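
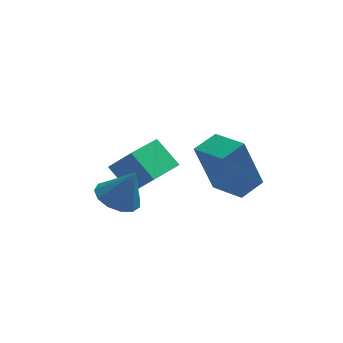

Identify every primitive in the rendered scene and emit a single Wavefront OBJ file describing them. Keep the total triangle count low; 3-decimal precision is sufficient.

v -2.788 0.031 1.406
v -2.133 -0.21 1.08
v -2.252 -0.071 2.554
v -2.105 0.222 1.105
v -2.294 0.593 1.226
v -2.639 0.786 1.404
v -3.032 0.739 1.583
v -3.347 0.467 1.706
v -3.484 0.057 1.734
v -3.4 -0.362 1.658
v -3.122 -0.656 1.502
v -2.738 -0.732 1.316
v -2.369 -0.566 1.158
v -2.295 1.785 0.214
v -1.599 1.357 1.133
v -2.947 2.439 1.012
v -2.251 2.01 1.931
v -1.409 2.87 0.049
v -0.713 2.441 0.968
v -2.061 3.523 0.847
v -1.365 3.095 1.766
v 0.195 0.961 0.95
v -0.407 0.981 2.752
v 0.917 1.533 1.185
v 0.314 1.553 2.987
v 0.946 -0.093 1.213
v 0.343 -0.073 3.015
v 1.667 0.479 1.448
v 1.065 0.499 3.25
f 2 1 4
f 2 4 3
f 4 1 5
f 4 5 3
f 5 1 6
f 5 6 3
f 6 1 7
f 6 7 3
f 7 1 8
f 7 8 3
f 8 1 9
f 8 9 3
f 9 1 10
f 9 10 3
f 10 1 11
f 10 11 3
f 11 1 12
f 11 12 3
f 12 1 13
f 12 13 3
f 13 1 2
f 13 2 3
f 15 17 14
f 18 15 14
f 14 17 16
f 16 18 14
f 15 21 17
f 19 15 18
f 19 21 15
f 17 21 16
f 20 18 16
f 16 21 20
f 20 19 18
f 21 19 20
f 23 25 22
f 26 23 22
f 22 25 24
f 24 26 22
f 23 29 25
f 27 23 26
f 27 29 23
f 25 29 24
f 28 26 24
f 24 29 28
f 28 27 26
f 29 27 28



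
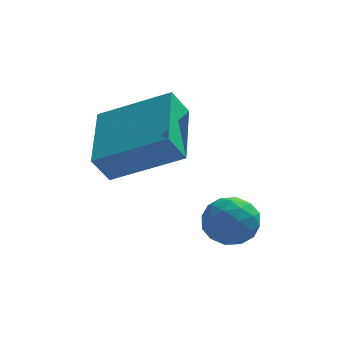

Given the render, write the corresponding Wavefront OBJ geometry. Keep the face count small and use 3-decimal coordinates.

v 0.731 2.354 1.489
v 1.421 2.433 1.732
v 0.479 1.667 2.428
v 1.169 1.746 2.671
v 0.709 2.32 2.679
v 0.865 2.745 2.099
v 1.035 1.355 2.061
v 1.191 1.78 1.481
v 1.609 1.815 2.085
v 1.408 2.411 2.467
v 0.492 1.689 1.693
v 0.291 2.285 2.075
v 1.098 2.454 1.528
v 0.802 1.646 2.632
v 0.531 1.984 2.637
v 0.937 2.03 2.78
v 0.771 2.637 1.744
v 1.177 2.683 1.886
v 0.758 2.617 2.443
v 0.723 1.417 2.274
v 1.129 1.463 2.416
v 0.963 2.07 1.38
v 1.369 2.116 1.523
v 1.142 1.483 1.717
v 1.615 2.137 1.878
v 1.466 1.733 2.431
v 1.388 1.504 2.072
v 1.479 1.754 1.731
v 1.496 2.487 2.103
v 1.348 2.083 2.655
v 1.077 2.421 2.66
v 1.169 2.671 2.319
v 1.607 2.125 2.311
v 0.552 2.017 1.505
v 0.404 1.613 2.057
v 0.731 1.429 1.841
v 0.823 1.679 1.5
v 0.434 2.367 1.729
v 0.285 1.963 2.282
v 0.421 2.346 2.429
v 0.512 2.596 2.088
v 0.293 1.975 1.849
v -0.502 2.646 4.436
v -0.498 4.624 5.047
v -2.308 2.93 3.529
v -2.303 4.908 4.14
v -0.097 2.872 3.7
v -0.092 4.85 4.311
v -1.902 3.156 2.793
v -1.898 5.134 3.404
f 1 38 17
f 38 12 41
f 17 41 6
f 38 41 17
f 1 17 13
f 17 6 18
f 13 18 2
f 17 18 13
f 1 13 22
f 13 2 23
f 22 23 8
f 13 23 22
f 1 22 34
f 22 8 37
f 34 37 11
f 22 37 34
f 1 34 38
f 34 11 42
f 38 42 12
f 34 42 38
f 2 18 29
f 18 6 32
f 29 32 10
f 18 32 29
f 6 41 19
f 41 12 40
f 19 40 5
f 41 40 19
f 12 42 39
f 42 11 35
f 39 35 3
f 42 35 39
f 11 37 36
f 37 8 24
f 36 24 7
f 37 24 36
f 8 23 28
f 23 2 25
f 28 25 9
f 23 25 28
f 4 30 16
f 30 10 31
f 16 31 5
f 30 31 16
f 4 16 14
f 16 5 15
f 14 15 3
f 16 15 14
f 4 14 21
f 14 3 20
f 21 20 7
f 14 20 21
f 4 21 26
f 21 7 27
f 26 27 9
f 21 27 26
f 4 26 30
f 26 9 33
f 30 33 10
f 26 33 30
f 5 31 19
f 31 10 32
f 19 32 6
f 31 32 19
f 3 15 39
f 15 5 40
f 39 40 12
f 15 40 39
f 7 20 36
f 20 3 35
f 36 35 11
f 20 35 36
f 9 27 28
f 27 7 24
f 28 24 8
f 27 24 28
f 10 33 29
f 33 9 25
f 29 25 2
f 33 25 29
f 44 46 43
f 47 44 43
f 43 46 45
f 45 47 43
f 44 50 46
f 48 44 47
f 48 50 44
f 46 50 45
f 49 47 45
f 45 50 49
f 49 48 47
f 50 48 49



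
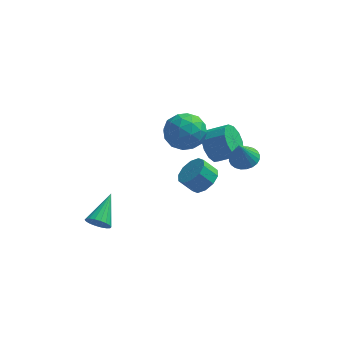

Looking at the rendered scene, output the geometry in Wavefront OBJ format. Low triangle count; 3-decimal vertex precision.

v 3.578 -0.561 1.784
v 4.009 0.068 2.058
v 3.302 -0.979 3.176
v 3.72 0.195 2.038
v 3.409 0.206 1.981
v 3.125 0.101 1.893
v 2.909 -0.105 1.788
v 2.795 -0.38 1.683
v 2.8 -0.683 1.593
v 2.924 -0.967 1.532
v 3.147 -1.19 1.51
v 3.436 -1.317 1.529
v 3.746 -1.328 1.587
v 4.031 -1.223 1.675
v 4.247 -1.018 1.779
v 4.361 -0.742 1.884
v 4.356 -0.439 1.974
v 4.232 -0.155 2.035
v 1.62 3.575 -1.161
v 2.142 3.714 -2.074
v 3.361 3.624 -1.391
v 2.84 3.485 -0.479
v 2.054 4.259 -1.846
v 3.273 4.169 -1.163
v 1.829 4.586 -1.4
v 3.048 4.497 -0.718
v 1.537 4.593 -0.879
v 2.756 4.503 -0.196
v 1.272 4.277 -0.447
v 2.491 4.187 0.235
v 1.118 3.737 -0.242
v 2.337 3.647 0.44
v 1.123 3.147 -0.329
v 2.342 3.057 0.353
v 1.286 2.692 -0.68
v 2.505 2.602 0.002
v 1.555 2.517 -1.184
v 2.774 2.427 -0.501
v 1.845 2.679 -1.681
v 3.064 2.589 -0.998
v 2.064 3.125 -2.012
v 3.283 3.035 -1.33
v 1.374 2.482 -3.156
v 1.872 1.78 -2.729
v 1.123 1.757 -1.896
v 0.626 2.458 -2.324
v 2.078 2.299 -2.529
v 1.329 2.276 -1.696
v 2.015 2.888 -2.569
v 1.267 2.865 -1.736
v 1.708 3.322 -2.833
v 0.96 3.298 -2
v 1.273 3.434 -3.22
v 0.525 3.411 -2.387
v 0.877 3.183 -3.584
v 0.128 3.16 -2.751
v 0.671 2.664 -3.784
v -0.078 2.641 -2.951
v 0.733 2.075 -3.744
v -0.015 2.052 -2.911
v 1.04 1.642 -3.48
v 0.292 1.618 -2.647
v 1.475 1.529 -3.093
v 0.727 1.506 -2.26
v 0.489 3.871 0.287
v 1.383 2.998 0.351
v -0.843 2.562 1.069
v 0.051 1.689 1.133
v 0.098 2.689 1.884
v 0.921 3.498 1.401
v -0.381 2.062 0.019
v 0.442 2.871 -0.464
v 0.846 1.88 0.185
v 1.142 2.268 1.338
v -0.602 3.292 0.082
v -0.306 3.68 1.235
v 1.053 3.549 0.25
v -0.513 2.011 1.17
v -0.486 2.598 1.611
v 0.04 2.085 1.649
v 0.781 3.843 0.868
v 1.307 3.33 0.905
v 0.551 3.148 1.806
v -0.767 2.23 0.515
v -0.241 1.717 0.552
v 0.5 3.475 -0.229
v 1.026 2.962 -0.191
v -0.011 2.412 -0.386
v 1.263 2.379 0.191
v 0.48 1.61 0.65
v 0.226 1.829 -0.004
v 0.71 2.305 -0.288
v 1.437 2.607 0.868
v 0.654 1.838 1.328
v 0.681 2.425 1.769
v 1.165 2.901 1.485
v 1.121 1.95 0.771
v -0.114 3.722 0.092
v -0.897 2.953 0.552
v -0.625 2.659 -0.065
v -0.141 3.135 -0.349
v 0.06 3.95 0.77
v -0.723 3.181 1.229
v -0.17 3.255 1.708
v 0.314 3.731 1.424
v -0.581 3.61 0.649
v -3.694 -3.083 -1.899
v -3.081 -3.055 -2.276
v -3.206 -1.397 -0.981
v -3.287 -2.894 -2.462
v -3.573 -2.771 -2.536
v -3.883 -2.709 -2.484
v -4.156 -2.722 -2.317
v -4.337 -2.805 -2.066
v -4.391 -2.944 -1.782
v -4.307 -3.11 -1.522
v -4.101 -3.271 -1.336
v -3.815 -3.395 -1.261
v -3.505 -3.456 -1.313
v -3.232 -3.444 -1.48
v -3.051 -3.36 -1.731
v -2.997 -3.221 -2.015
f 2 1 4
f 2 4 3
f 4 1 5
f 4 5 3
f 5 1 6
f 5 6 3
f 6 1 7
f 6 7 3
f 7 1 8
f 7 8 3
f 8 1 9
f 8 9 3
f 9 1 10
f 9 10 3
f 10 1 11
f 10 11 3
f 11 1 12
f 11 12 3
f 12 1 13
f 12 13 3
f 13 1 14
f 13 14 3
f 14 1 15
f 14 15 3
f 15 1 16
f 15 16 3
f 16 1 17
f 16 17 3
f 17 1 18
f 17 18 3
f 18 1 2
f 18 2 3
f 20 19 23
f 20 23 21
f 21 23 24
f 21 24 22
f 23 19 25
f 23 25 24
f 24 25 26
f 24 26 22
f 25 19 27
f 25 27 26
f 26 27 28
f 26 28 22
f 27 19 29
f 27 29 28
f 28 29 30
f 28 30 22
f 29 19 31
f 29 31 30
f 30 31 32
f 30 32 22
f 31 19 33
f 31 33 32
f 32 33 34
f 32 34 22
f 33 19 35
f 33 35 34
f 34 35 36
f 34 36 22
f 35 19 37
f 35 37 36
f 36 37 38
f 36 38 22
f 37 19 39
f 37 39 38
f 38 39 40
f 38 40 22
f 39 19 41
f 39 41 40
f 40 41 42
f 40 42 22
f 41 19 20
f 41 20 42
f 42 20 21
f 42 21 22
f 44 43 47
f 44 47 45
f 45 47 48
f 45 48 46
f 47 43 49
f 47 49 48
f 48 49 50
f 48 50 46
f 49 43 51
f 49 51 50
f 50 51 52
f 50 52 46
f 51 43 53
f 51 53 52
f 52 53 54
f 52 54 46
f 53 43 55
f 53 55 54
f 54 55 56
f 54 56 46
f 55 43 57
f 55 57 56
f 56 57 58
f 56 58 46
f 57 43 59
f 57 59 58
f 58 59 60
f 58 60 46
f 59 43 61
f 59 61 60
f 60 61 62
f 60 62 46
f 61 43 63
f 61 63 62
f 62 63 64
f 62 64 46
f 63 43 44
f 63 44 64
f 64 44 45
f 64 45 46
f 65 102 81
f 102 76 105
f 81 105 70
f 102 105 81
f 65 81 77
f 81 70 82
f 77 82 66
f 81 82 77
f 65 77 86
f 77 66 87
f 86 87 72
f 77 87 86
f 65 86 98
f 86 72 101
f 98 101 75
f 86 101 98
f 65 98 102
f 98 75 106
f 102 106 76
f 98 106 102
f 66 82 93
f 82 70 96
f 93 96 74
f 82 96 93
f 70 105 83
f 105 76 104
f 83 104 69
f 105 104 83
f 76 106 103
f 106 75 99
f 103 99 67
f 106 99 103
f 75 101 100
f 101 72 88
f 100 88 71
f 101 88 100
f 72 87 92
f 87 66 89
f 92 89 73
f 87 89 92
f 68 94 80
f 94 74 95
f 80 95 69
f 94 95 80
f 68 80 78
f 80 69 79
f 78 79 67
f 80 79 78
f 68 78 85
f 78 67 84
f 85 84 71
f 78 84 85
f 68 85 90
f 85 71 91
f 90 91 73
f 85 91 90
f 68 90 94
f 90 73 97
f 94 97 74
f 90 97 94
f 69 95 83
f 95 74 96
f 83 96 70
f 95 96 83
f 67 79 103
f 79 69 104
f 103 104 76
f 79 104 103
f 71 84 100
f 84 67 99
f 100 99 75
f 84 99 100
f 73 91 92
f 91 71 88
f 92 88 72
f 91 88 92
f 74 97 93
f 97 73 89
f 93 89 66
f 97 89 93
f 108 107 110
f 108 110 109
f 110 107 111
f 110 111 109
f 111 107 112
f 111 112 109
f 112 107 113
f 112 113 109
f 113 107 114
f 113 114 109
f 114 107 115
f 114 115 109
f 115 107 116
f 115 116 109
f 116 107 117
f 116 117 109
f 117 107 118
f 117 118 109
f 118 107 119
f 118 119 109
f 119 107 120
f 119 120 109
f 120 107 121
f 120 121 109
f 121 107 122
f 121 122 109
f 122 107 108
f 122 108 109



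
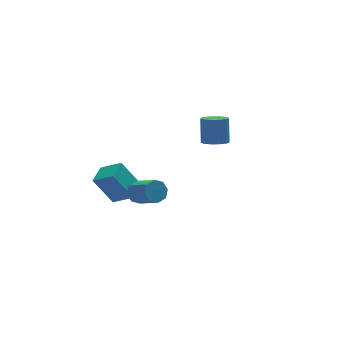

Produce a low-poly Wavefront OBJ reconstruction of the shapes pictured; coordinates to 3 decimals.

v 3.503 3.473 -2.938
v 3.938 2.774 -2.688
v 4.231 3.528 -1.092
v 3.797 4.227 -1.342
v 4.263 3.073 -2.889
v 4.556 3.827 -1.292
v 4.347 3.498 -3.105
v 4.64 4.252 -1.508
v 4.163 3.916 -3.268
v 4.456 4.67 -1.672
v 3.769 4.193 -3.327
v 4.062 4.947 -1.73
v 3.291 4.241 -3.262
v 3.585 4.995 -1.665
v 2.881 4.046 -3.094
v 3.174 4.8 -1.498
v 2.668 3.668 -2.877
v 2.961 4.422 -1.28
v 2.721 3.229 -2.679
v 3.014 3.983 -1.083
v 3.021 2.867 -2.564
v 3.315 3.621 -0.967
v 3.475 2.698 -2.567
v 3.769 3.452 -0.97
v -4.03 0.953 -4.262
v -3.114 0.02 -3.448
v -5.023 1.539 -2.471
v -4.107 0.606 -1.657
v -3.153 1.954 -4.103
v -2.237 1.021 -3.289
v -4.146 2.54 -2.312
v -3.23 1.607 -1.498
v -3.513 -1.7 -1.594
v -2.945 -1.28 -1.287
v -2.42 -2.68 -0.34
v -2.987 -3.1 -0.646
v -3.441 -1.252 -0.971
v -2.916 -2.652 -0.024
v -3.98 -1.487 -1.02
v -3.455 -2.887 -0.073
v -4.244 -1.846 -1.404
v -3.719 -3.246 -0.457
v -4.08 -2.12 -1.9
v -3.555 -3.52 -0.953
v -3.584 -2.148 -2.216
v -3.059 -3.548 -1.269
v -3.045 -1.913 -2.167
v -2.52 -3.313 -1.22
v -2.781 -1.554 -1.783
v -2.256 -2.954 -0.836
f 2 1 5
f 2 5 3
f 3 5 6
f 3 6 4
f 5 1 7
f 5 7 6
f 6 7 8
f 6 8 4
f 7 1 9
f 7 9 8
f 8 9 10
f 8 10 4
f 9 1 11
f 9 11 10
f 10 11 12
f 10 12 4
f 11 1 13
f 11 13 12
f 12 13 14
f 12 14 4
f 13 1 15
f 13 15 14
f 14 15 16
f 14 16 4
f 15 1 17
f 15 17 16
f 16 17 18
f 16 18 4
f 17 1 19
f 17 19 18
f 18 19 20
f 18 20 4
f 19 1 21
f 19 21 20
f 20 21 22
f 20 22 4
f 21 1 23
f 21 23 22
f 22 23 24
f 22 24 4
f 23 1 2
f 23 2 24
f 24 2 3
f 24 3 4
f 26 28 25
f 29 26 25
f 25 28 27
f 27 29 25
f 26 32 28
f 30 26 29
f 30 32 26
f 28 32 27
f 31 29 27
f 27 32 31
f 31 30 29
f 32 30 31
f 34 33 37
f 34 37 35
f 35 37 38
f 35 38 36
f 37 33 39
f 37 39 38
f 38 39 40
f 38 40 36
f 39 33 41
f 39 41 40
f 40 41 42
f 40 42 36
f 41 33 43
f 41 43 42
f 42 43 44
f 42 44 36
f 43 33 45
f 43 45 44
f 44 45 46
f 44 46 36
f 45 33 47
f 45 47 46
f 46 47 48
f 46 48 36
f 47 33 49
f 47 49 48
f 48 49 50
f 48 50 36
f 49 33 34
f 49 34 50
f 50 34 35
f 50 35 36



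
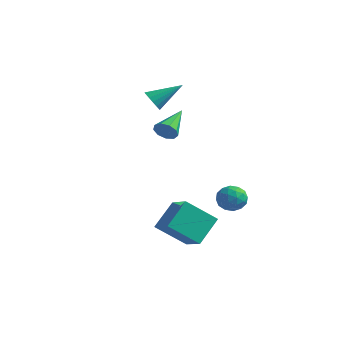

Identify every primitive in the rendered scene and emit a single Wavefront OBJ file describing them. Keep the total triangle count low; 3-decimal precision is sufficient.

v 0.072 1.039 1.898
v 0.321 1.358 1.376
v -0.352 2.721 2.722
v -0.119 1.278 1.313
v -0.469 1.087 1.523
v -0.567 0.873 1.909
v -0.366 0.737 2.289
v 0.04 0.743 2.487
v 0.461 0.887 2.409
v 0.699 1.102 2.092
v 0.644 1.288 1.684
v 3.714 2.395 -1.952
v 4.35 2.021 -1.618
v 3.03 1.279 -1.902
v 3.666 0.905 -1.568
v 3.26 1.466 -1.148
v 3.683 2.156 -1.179
v 3.697 1.144 -2.341
v 4.12 1.834 -2.372
v 4.339 1.248 -1.858
v 4.069 1.447 -1.121
v 3.311 1.853 -2.399
v 3.041 2.052 -1.662
v 4.092 2.306 -1.789
v 3.288 0.994 -1.731
v 3.05 1.323 -1.484
v 3.423 1.104 -1.288
v 3.7 2.385 -1.531
v 4.073 2.165 -1.335
v 3.433 1.839 -1.059
v 3.307 1.135 -2.185
v 3.68 0.915 -1.989
v 3.957 2.196 -2.232
v 4.33 1.977 -2.036
v 3.947 1.461 -2.461
v 4.459 1.632 -1.734
v 4.058 0.976 -1.705
v 4.076 1.117 -2.159
v 4.324 1.522 -2.177
v 4.301 1.749 -1.301
v 3.899 1.092 -1.272
v 3.66 1.422 -1.025
v 3.909 1.828 -1.043
v 4.295 1.294 -1.443
v 3.481 2.208 -2.248
v 3.079 1.551 -2.219
v 3.471 1.472 -2.477
v 3.72 1.878 -2.495
v 3.322 2.324 -1.815
v 2.921 1.668 -1.786
v 3.056 1.778 -1.343
v 3.304 2.183 -1.361
v 3.085 2.006 -2.077
v 1.578 -1.478 -3.21
v 2.863 -2.007 -2.593
v 1.56 -0.169 -2.048
v 2.844 -0.699 -1.431
v 2.616 -0.381 -4.429
v 3.9 -0.911 -3.812
v 2.597 0.927 -3.267
v 3.882 0.398 -2.65
v -2.749 3.234 2.655
v -2.333 3.338 2.127
v -1.831 4.486 3.625
v -2.574 3.551 2.08
v -2.855 3.692 2.164
v -3.112 3.728 2.361
v -3.285 3.65 2.625
v -3.336 3.478 2.897
v -3.252 3.249 3.113
v -3.053 3.017 3.224
v -2.784 2.835 3.205
v -2.507 2.744 3.06
v -2.285 2.765 2.822
v -2.17 2.894 2.547
v -2.187 3.101 2.296
f 2 1 4
f 2 4 3
f 4 1 5
f 4 5 3
f 5 1 6
f 5 6 3
f 6 1 7
f 6 7 3
f 7 1 8
f 7 8 3
f 8 1 9
f 8 9 3
f 9 1 10
f 9 10 3
f 10 1 11
f 10 11 3
f 11 1 2
f 11 2 3
f 12 49 28
f 49 23 52
f 28 52 17
f 49 52 28
f 12 28 24
f 28 17 29
f 24 29 13
f 28 29 24
f 12 24 33
f 24 13 34
f 33 34 19
f 24 34 33
f 12 33 45
f 33 19 48
f 45 48 22
f 33 48 45
f 12 45 49
f 45 22 53
f 49 53 23
f 45 53 49
f 13 29 40
f 29 17 43
f 40 43 21
f 29 43 40
f 17 52 30
f 52 23 51
f 30 51 16
f 52 51 30
f 23 53 50
f 53 22 46
f 50 46 14
f 53 46 50
f 22 48 47
f 48 19 35
f 47 35 18
f 48 35 47
f 19 34 39
f 34 13 36
f 39 36 20
f 34 36 39
f 15 41 27
f 41 21 42
f 27 42 16
f 41 42 27
f 15 27 25
f 27 16 26
f 25 26 14
f 27 26 25
f 15 25 32
f 25 14 31
f 32 31 18
f 25 31 32
f 15 32 37
f 32 18 38
f 37 38 20
f 32 38 37
f 15 37 41
f 37 20 44
f 41 44 21
f 37 44 41
f 16 42 30
f 42 21 43
f 30 43 17
f 42 43 30
f 14 26 50
f 26 16 51
f 50 51 23
f 26 51 50
f 18 31 47
f 31 14 46
f 47 46 22
f 31 46 47
f 20 38 39
f 38 18 35
f 39 35 19
f 38 35 39
f 21 44 40
f 44 20 36
f 40 36 13
f 44 36 40
f 55 57 54
f 58 55 54
f 54 57 56
f 56 58 54
f 55 61 57
f 59 55 58
f 59 61 55
f 57 61 56
f 60 58 56
f 56 61 60
f 60 59 58
f 61 59 60
f 63 62 65
f 63 65 64
f 65 62 66
f 65 66 64
f 66 62 67
f 66 67 64
f 67 62 68
f 67 68 64
f 68 62 69
f 68 69 64
f 69 62 70
f 69 70 64
f 70 62 71
f 70 71 64
f 71 62 72
f 71 72 64
f 72 62 73
f 72 73 64
f 73 62 74
f 73 74 64
f 74 62 75
f 74 75 64
f 75 62 76
f 75 76 64
f 76 62 63
f 76 63 64



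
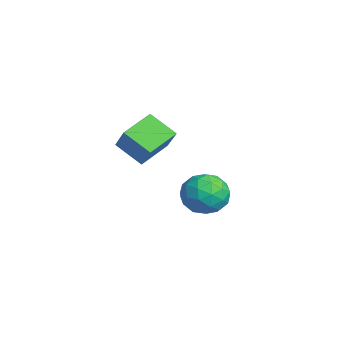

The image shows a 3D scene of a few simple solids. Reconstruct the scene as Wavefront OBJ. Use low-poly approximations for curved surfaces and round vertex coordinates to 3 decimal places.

v 3.08 -4.493 3.563
v 3.804 -4.382 4.423
v 2.45 -3.517 3.968
v 3.174 -3.406 4.828
v 3.726 -3.814 2.932
v 4.45 -3.703 3.792
v 3.096 -2.838 3.337
v 3.82 -2.727 4.197
v 1.944 -0.47 0.238
v 2.471 -0.876 0.819
v 1.349 -1.724 -0.099
v 1.876 -2.13 0.482
v 1.236 -1.593 0.768
v 1.604 -0.817 0.976
v 2.216 -1.783 -0.256
v 2.584 -1.007 -0.048
v 2.639 -1.687 0.513
v 2.034 -1.57 1.146
v 1.786 -1.03 -0.426
v 1.181 -0.913 0.207
v 2.26 -0.562 0.558
v 1.56 -2.038 0.162
v 1.184 -1.722 0.33
v 1.494 -1.96 0.671
v 1.75 -0.528 0.65
v 2.06 -0.767 0.991
v 1.334 -1.188 0.961
v 1.76 -1.833 -0.271
v 2.07 -2.072 0.07
v 2.326 -0.64 0.049
v 2.636 -0.878 0.39
v 2.486 -1.412 -0.241
v 2.669 -1.278 0.72
v 2.319 -2.016 0.522
v 2.518 -1.811 0.088
v 2.735 -1.356 0.211
v 2.313 -1.209 1.091
v 1.963 -1.947 0.893
v 1.587 -1.631 1.061
v 1.803 -1.175 1.184
v 2.412 -1.686 0.912
v 1.857 -0.653 -0.173
v 1.507 -1.391 -0.371
v 2.017 -1.425 -0.464
v 2.233 -0.969 -0.341
v 1.501 -0.584 0.198
v 1.151 -1.322 0
v 1.085 -1.244 0.509
v 1.302 -0.789 0.632
v 1.408 -0.914 -0.192
f 2 4 1
f 5 2 1
f 1 4 3
f 3 5 1
f 2 8 4
f 6 2 5
f 6 8 2
f 4 8 3
f 7 5 3
f 3 8 7
f 7 6 5
f 8 6 7
f 9 46 25
f 46 20 49
f 25 49 14
f 46 49 25
f 9 25 21
f 25 14 26
f 21 26 10
f 25 26 21
f 9 21 30
f 21 10 31
f 30 31 16
f 21 31 30
f 9 30 42
f 30 16 45
f 42 45 19
f 30 45 42
f 9 42 46
f 42 19 50
f 46 50 20
f 42 50 46
f 10 26 37
f 26 14 40
f 37 40 18
f 26 40 37
f 14 49 27
f 49 20 48
f 27 48 13
f 49 48 27
f 20 50 47
f 50 19 43
f 47 43 11
f 50 43 47
f 19 45 44
f 45 16 32
f 44 32 15
f 45 32 44
f 16 31 36
f 31 10 33
f 36 33 17
f 31 33 36
f 12 38 24
f 38 18 39
f 24 39 13
f 38 39 24
f 12 24 22
f 24 13 23
f 22 23 11
f 24 23 22
f 12 22 29
f 22 11 28
f 29 28 15
f 22 28 29
f 12 29 34
f 29 15 35
f 34 35 17
f 29 35 34
f 12 34 38
f 34 17 41
f 38 41 18
f 34 41 38
f 13 39 27
f 39 18 40
f 27 40 14
f 39 40 27
f 11 23 47
f 23 13 48
f 47 48 20
f 23 48 47
f 15 28 44
f 28 11 43
f 44 43 19
f 28 43 44
f 17 35 36
f 35 15 32
f 36 32 16
f 35 32 36
f 18 41 37
f 41 17 33
f 37 33 10
f 41 33 37



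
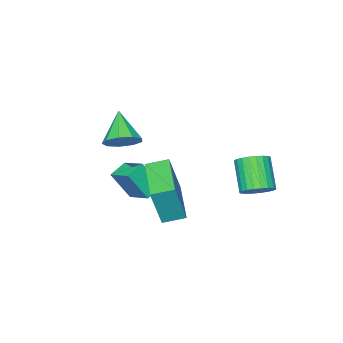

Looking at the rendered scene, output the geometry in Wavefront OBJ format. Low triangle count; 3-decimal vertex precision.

v 0.091 -0.733 2.289
v 0.656 -1.209 2.235
v -0.531 -1.587 3.311
v 0.756 -0.86 2.588
v 0.545 -0.451 2.8
v 0.122 -0.175 2.773
v -0.316 -0.16 2.52
v -0.563 -0.413 2.158
v -0.504 -0.816 1.857
v -0.167 -1.18 1.759
v 0.291 -1.336 1.908
v -0.503 -0.272 0.003
v -0.416 0.737 0.405
v 0.242 -0.221 -0.285
v 0.329 0.788 0.118
v -0.029 -0.768 1.142
v 0.058 0.241 1.545
v 0.716 -0.717 0.855
v 0.803 0.292 1.257
v -2.433 3.491 0.477
v -2.03 2.993 0.318
v -2.563 2.212 1.403
v -2.967 2.709 1.563
v -1.884 3.125 0.484
v -2.417 2.344 1.57
v -1.822 3.312 0.65
v -2.355 2.531 1.735
v -1.852 3.527 0.789
v -2.386 2.746 1.874
v -1.972 3.736 0.88
v -2.505 2.955 1.966
v -2.161 3.907 0.911
v -2.695 3.126 1.996
v -2.392 4.016 0.875
v -2.926 3.234 1.961
v -2.63 4.044 0.779
v -3.163 3.263 1.864
v -2.837 3.988 0.637
v -3.37 3.207 1.722
v -2.983 3.856 0.47
v -3.516 3.075 1.556
v -3.045 3.669 0.305
v -3.578 2.888 1.39
v -3.014 3.454 0.166
v -3.548 2.673 1.251
v -2.895 3.245 0.074
v -3.428 2.464 1.16
v -2.705 3.074 0.044
v -3.239 2.293 1.129
v -2.474 2.966 0.079
v -3.008 2.184 1.165
v -2.237 2.937 0.176
v -2.77 2.156 1.261
v 0.583 1.474 0.866
v 1.057 1.398 2.424
v -0.041 2.024 1.083
v 0.432 1.948 2.641
v 1.848 3.032 0.559
v 2.321 2.956 2.117
v 1.223 3.582 0.776
v 1.697 3.506 2.334
f 2 1 4
f 2 4 3
f 4 1 5
f 4 5 3
f 5 1 6
f 5 6 3
f 6 1 7
f 6 7 3
f 7 1 8
f 7 8 3
f 8 1 9
f 8 9 3
f 9 1 10
f 9 10 3
f 10 1 11
f 10 11 3
f 11 1 2
f 11 2 3
f 13 15 12
f 16 13 12
f 12 15 14
f 14 16 12
f 13 19 15
f 17 13 16
f 17 19 13
f 15 19 14
f 18 16 14
f 14 19 18
f 18 17 16
f 19 17 18
f 21 20 24
f 21 24 22
f 22 24 25
f 22 25 23
f 24 20 26
f 24 26 25
f 25 26 27
f 25 27 23
f 26 20 28
f 26 28 27
f 27 28 29
f 27 29 23
f 28 20 30
f 28 30 29
f 29 30 31
f 29 31 23
f 30 20 32
f 30 32 31
f 31 32 33
f 31 33 23
f 32 20 34
f 32 34 33
f 33 34 35
f 33 35 23
f 34 20 36
f 34 36 35
f 35 36 37
f 35 37 23
f 36 20 38
f 36 38 37
f 37 38 39
f 37 39 23
f 38 20 40
f 38 40 39
f 39 40 41
f 39 41 23
f 40 20 42
f 40 42 41
f 41 42 43
f 41 43 23
f 42 20 44
f 42 44 43
f 43 44 45
f 43 45 23
f 44 20 46
f 44 46 45
f 45 46 47
f 45 47 23
f 46 20 48
f 46 48 47
f 47 48 49
f 47 49 23
f 48 20 50
f 48 50 49
f 49 50 51
f 49 51 23
f 50 20 52
f 50 52 51
f 51 52 53
f 51 53 23
f 52 20 21
f 52 21 53
f 53 21 22
f 53 22 23
f 55 57 54
f 58 55 54
f 54 57 56
f 56 58 54
f 55 61 57
f 59 55 58
f 59 61 55
f 57 61 56
f 60 58 56
f 56 61 60
f 60 59 58
f 61 59 60



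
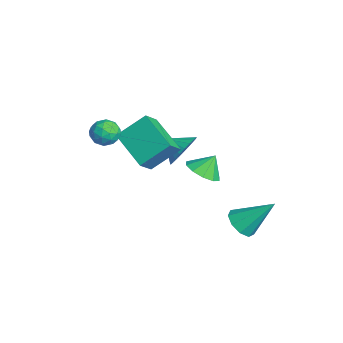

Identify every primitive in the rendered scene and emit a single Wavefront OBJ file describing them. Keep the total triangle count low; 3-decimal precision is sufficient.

v -1.029 -2.047 0.785
v -0.699 -1.8 1.343
v -1.201 -3.02 1.317
v -0.871 -2.773 1.875
v -1.49 -2.515 1.695
v -1.383 -1.913 1.366
v -0.517 -2.907 1.294
v -0.41 -2.305 0.965
v -0.382 -2.331 1.658
v -0.984 -2.089 1.906
v -0.916 -2.731 0.754
v -1.518 -2.489 1.002
v -0.849 -1.838 1.017
v -1.051 -2.982 1.643
v -1.415 -2.83 1.537
v -1.221 -2.685 1.865
v -1.251 -1.904 1.031
v -1.057 -1.759 1.359
v -1.522 -2.18 1.566
v -0.843 -3.061 1.301
v -0.649 -2.916 1.629
v -0.679 -2.135 0.795
v -0.485 -1.99 1.123
v -0.378 -2.64 1.094
v -0.469 -2.005 1.53
v -0.57 -2.577 1.843
v -0.362 -2.656 1.501
v -0.299 -2.302 1.308
v -0.822 -1.863 1.676
v -0.923 -2.435 1.989
v -1.287 -2.283 1.883
v -1.224 -1.93 1.69
v -0.636 -2.175 1.861
v -0.977 -2.385 0.671
v -1.078 -2.957 0.984
v -0.676 -2.89 0.97
v -0.613 -2.537 0.777
v -1.33 -2.243 0.817
v -1.431 -2.815 1.13
v -1.601 -2.518 1.352
v -1.538 -2.164 1.159
v -1.264 -2.645 0.799
v 2.148 2.518 -2.836
v 2.819 2.656 -3.186
v 2.572 3.782 -1.524
v 2.448 2.978 -3.376
v 1.936 3.085 -3.313
v 1.523 2.927 -3.027
v 1.402 2.577 -2.651
v 1.63 2.201 -2.362
v 2.1 1.973 -2.295
v 2.592 2 -2.48
v 2.876 2.27 -2.832
v -2.013 -1.294 0.006
v -1.463 -1.866 0.725
v -2.027 -0.04 1.015
v -1.477 -0.611 1.733
v -0.323 -0.649 -0.773
v 0.227 -1.22 -0.055
v -0.337 0.606 0.235
v 0.213 0.034 0.954
v -2.101 1.129 -1.175
v -1.361 0.78 -0.801
v -2.679 0.431 -0.685
v -1.451 1.021 -0.562
v -1.64 1.279 -0.417
v -1.899 1.515 -0.388
v -2.189 1.691 -0.478
v -2.465 1.782 -0.674
v -2.686 1.774 -0.947
v -2.819 1.667 -1.254
v -2.841 1.478 -1.549
v -2.752 1.237 -1.788
v -2.563 0.979 -1.933
v -2.304 0.743 -1.963
v -2.014 0.567 -1.873
v -1.737 0.476 -1.676
v -1.516 0.484 -1.404
v -1.384 0.591 -1.096
v -2.413 2.041 -2.854
v -1.925 1.473 -2.412
v -2.507 2.619 -2.006
v -1.597 1.841 -2.627
v -1.581 2.286 -2.928
v -1.883 2.637 -3.202
v -2.387 2.761 -3.342
v -2.901 2.609 -3.296
v -3.229 2.241 -3.081
v -3.244 1.796 -2.779
v -2.943 1.445 -2.506
v -2.439 1.321 -2.365
f 1 38 17
f 38 12 41
f 17 41 6
f 38 41 17
f 1 17 13
f 17 6 18
f 13 18 2
f 17 18 13
f 1 13 22
f 13 2 23
f 22 23 8
f 13 23 22
f 1 22 34
f 22 8 37
f 34 37 11
f 22 37 34
f 1 34 38
f 34 11 42
f 38 42 12
f 34 42 38
f 2 18 29
f 18 6 32
f 29 32 10
f 18 32 29
f 6 41 19
f 41 12 40
f 19 40 5
f 41 40 19
f 12 42 39
f 42 11 35
f 39 35 3
f 42 35 39
f 11 37 36
f 37 8 24
f 36 24 7
f 37 24 36
f 8 23 28
f 23 2 25
f 28 25 9
f 23 25 28
f 4 30 16
f 30 10 31
f 16 31 5
f 30 31 16
f 4 16 14
f 16 5 15
f 14 15 3
f 16 15 14
f 4 14 21
f 14 3 20
f 21 20 7
f 14 20 21
f 4 21 26
f 21 7 27
f 26 27 9
f 21 27 26
f 4 26 30
f 26 9 33
f 30 33 10
f 26 33 30
f 5 31 19
f 31 10 32
f 19 32 6
f 31 32 19
f 3 15 39
f 15 5 40
f 39 40 12
f 15 40 39
f 7 20 36
f 20 3 35
f 36 35 11
f 20 35 36
f 9 27 28
f 27 7 24
f 28 24 8
f 27 24 28
f 10 33 29
f 33 9 25
f 29 25 2
f 33 25 29
f 44 43 46
f 44 46 45
f 46 43 47
f 46 47 45
f 47 43 48
f 47 48 45
f 48 43 49
f 48 49 45
f 49 43 50
f 49 50 45
f 50 43 51
f 50 51 45
f 51 43 52
f 51 52 45
f 52 43 53
f 52 53 45
f 53 43 44
f 53 44 45
f 55 57 54
f 58 55 54
f 54 57 56
f 56 58 54
f 55 61 57
f 59 55 58
f 59 61 55
f 57 61 56
f 60 58 56
f 56 61 60
f 60 59 58
f 61 59 60
f 63 62 65
f 63 65 64
f 65 62 66
f 65 66 64
f 66 62 67
f 66 67 64
f 67 62 68
f 67 68 64
f 68 62 69
f 68 69 64
f 69 62 70
f 69 70 64
f 70 62 71
f 70 71 64
f 71 62 72
f 71 72 64
f 72 62 73
f 72 73 64
f 73 62 74
f 73 74 64
f 74 62 75
f 74 75 64
f 75 62 76
f 75 76 64
f 76 62 77
f 76 77 64
f 77 62 78
f 77 78 64
f 78 62 79
f 78 79 64
f 79 62 63
f 79 63 64
f 81 80 83
f 81 83 82
f 83 80 84
f 83 84 82
f 84 80 85
f 84 85 82
f 85 80 86
f 85 86 82
f 86 80 87
f 86 87 82
f 87 80 88
f 87 88 82
f 88 80 89
f 88 89 82
f 89 80 90
f 89 90 82
f 90 80 91
f 90 91 82
f 91 80 81
f 91 81 82



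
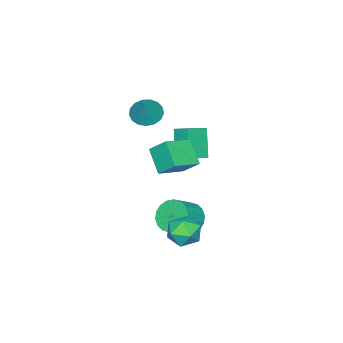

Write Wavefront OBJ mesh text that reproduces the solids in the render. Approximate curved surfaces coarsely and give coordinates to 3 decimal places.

v 1.274 3.823 -2.927
v 2.241 3.898 -3.12
v 1.239 2.402 -3.66
v 2.206 2.477 -3.853
v 1.896 2.349 -2.923
v 1.917 3.228 -2.47
v 1.563 3.072 -4.31
v 1.584 3.951 -3.857
v 2.419 3.435 -3.974
v 2.625 2.988 -3.117
v 0.855 3.312 -3.663
v 1.061 2.865 -2.806
v -0.451 1.85 -4.383
v 0.144 2.154 -5.127
v 1.305 1.954 -4.282
v 0.711 1.65 -3.537
v 0.052 2.533 -4.912
v 1.214 2.333 -4.067
v -0.139 2.776 -4.593
v 1.023 2.577 -3.747
v -0.391 2.836 -4.231
v 0.77 2.637 -3.386
v -0.656 2.701 -3.9
v 0.505 2.502 -3.055
v -0.88 2.397 -3.664
v 0.282 2.198 -2.819
v -1.018 1.985 -3.571
v 0.143 1.785 -2.725
v -1.045 1.546 -3.638
v 0.116 1.346 -2.793
v -0.954 1.167 -3.853
v 0.208 0.967 -3.008
v -0.763 0.923 -4.173
v 0.399 0.724 -3.327
v -0.51 0.863 -4.534
v 0.651 0.664 -3.689
v -0.245 0.998 -4.865
v 0.916 0.799 -4.02
v -0.022 1.302 -5.101
v 1.14 1.103 -4.256
v 0.117 1.715 -5.195
v 1.278 1.515 -4.349
v -0.907 1.183 -1.322
v -1.536 0.154 -0.285
v -0.967 2.151 -0.397
v -1.596 1.122 0.639
v 0.616 0.778 -0.799
v -0.013 -0.251 0.237
v 0.556 1.746 0.125
v -0.073 0.717 1.162
v -1.254 -1.336 1.858
v -0.683 -0.912 1.34
v -0.406 -0.884 3.162
v -0.974 -0.621 1.428
v -1.329 -0.494 1.615
v -1.667 -0.559 1.858
v -1.911 -0.802 2.1
v -2.004 -1.168 2.288
v -1.925 -1.572 2.376
v -1.693 -1.922 2.346
v -1.36 -2.138 2.205
v -1.003 -2.17 1.983
v -0.703 -2.011 1.734
v -0.53 -1.697 1.512
v -0.523 -1.301 1.37
v -3.268 0.231 -2.038
v -4.056 -0.425 -0.474
v -3.148 1.142 -1.595
v -3.937 0.486 -0.032
v -2.063 -0.146 -1.588
v -2.852 -0.802 -0.025
v -1.944 0.765 -1.146
v -2.732 0.109 0.418
f 1 12 6
f 1 6 2
f 1 2 8
f 1 8 11
f 1 11 12
f 2 6 10
f 6 12 5
f 12 11 3
f 11 8 7
f 8 2 9
f 4 10 5
f 4 5 3
f 4 3 7
f 4 7 9
f 4 9 10
f 5 10 6
f 3 5 12
f 7 3 11
f 9 7 8
f 10 9 2
f 14 13 17
f 14 17 15
f 15 17 18
f 15 18 16
f 17 13 19
f 17 19 18
f 18 19 20
f 18 20 16
f 19 13 21
f 19 21 20
f 20 21 22
f 20 22 16
f 21 13 23
f 21 23 22
f 22 23 24
f 22 24 16
f 23 13 25
f 23 25 24
f 24 25 26
f 24 26 16
f 25 13 27
f 25 27 26
f 26 27 28
f 26 28 16
f 27 13 29
f 27 29 28
f 28 29 30
f 28 30 16
f 29 13 31
f 29 31 30
f 30 31 32
f 30 32 16
f 31 13 33
f 31 33 32
f 32 33 34
f 32 34 16
f 33 13 35
f 33 35 34
f 34 35 36
f 34 36 16
f 35 13 37
f 35 37 36
f 36 37 38
f 36 38 16
f 37 13 39
f 37 39 38
f 38 39 40
f 38 40 16
f 39 13 41
f 39 41 40
f 40 41 42
f 40 42 16
f 41 13 14
f 41 14 42
f 42 14 15
f 42 15 16
f 44 46 43
f 47 44 43
f 43 46 45
f 45 47 43
f 44 50 46
f 48 44 47
f 48 50 44
f 46 50 45
f 49 47 45
f 45 50 49
f 49 48 47
f 50 48 49
f 52 51 54
f 52 54 53
f 54 51 55
f 54 55 53
f 55 51 56
f 55 56 53
f 56 51 57
f 56 57 53
f 57 51 58
f 57 58 53
f 58 51 59
f 58 59 53
f 59 51 60
f 59 60 53
f 60 51 61
f 60 61 53
f 61 51 62
f 61 62 53
f 62 51 63
f 62 63 53
f 63 51 64
f 63 64 53
f 64 51 65
f 64 65 53
f 65 51 52
f 65 52 53
f 67 69 66
f 70 67 66
f 66 69 68
f 68 70 66
f 67 73 69
f 71 67 70
f 71 73 67
f 69 73 68
f 72 70 68
f 68 73 72
f 72 71 70
f 73 71 72



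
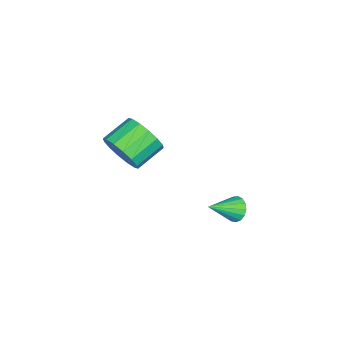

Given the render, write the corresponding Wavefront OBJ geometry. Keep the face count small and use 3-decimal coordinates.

v 0.814 -2.844 -2.338
v 1.323 -2.531 -1.734
v 0.376 -1.982 -1.219
v -0.134 -2.296 -1.822
v 1.325 -2.228 -2.053
v 0.378 -1.68 -1.538
v 1.19 -2.09 -2.448
v 0.243 -1.542 -1.933
v 0.954 -2.154 -2.814
v 0.007 -1.606 -2.299
v 0.68 -2.403 -3.052
v -0.267 -1.855 -2.537
v 0.442 -2.771 -3.099
v -0.505 -2.222 -2.583
v 0.304 -3.158 -2.941
v -0.643 -2.609 -2.426
v 0.302 -3.46 -2.622
v -0.645 -2.912 -2.107
v 0.437 -3.598 -2.227
v -0.51 -3.05 -1.712
v 0.673 -3.534 -1.861
v -0.274 -2.986 -1.346
v 0.947 -3.285 -1.623
v -0 -2.737 -1.108
v 1.185 -2.918 -1.577
v 0.238 -2.369 -1.061
v 1.637 1.567 -3.211
v 2.01 1.876 -3.37
v 2.443 0.893 -2.629
v 1.939 1.974 -3.158
v 1.799 1.979 -2.958
v 1.622 1.889 -2.816
v 1.448 1.726 -2.764
v 1.318 1.526 -2.815
v 1.26 1.335 -2.956
v 1.289 1.198 -3.156
v 1.398 1.145 -3.368
v 1.562 1.188 -3.544
v 1.742 1.319 -3.644
v 1.899 1.506 -3.644
v 1.996 1.707 -3.545
f 2 1 5
f 2 5 3
f 3 5 6
f 3 6 4
f 5 1 7
f 5 7 6
f 6 7 8
f 6 8 4
f 7 1 9
f 7 9 8
f 8 9 10
f 8 10 4
f 9 1 11
f 9 11 10
f 10 11 12
f 10 12 4
f 11 1 13
f 11 13 12
f 12 13 14
f 12 14 4
f 13 1 15
f 13 15 14
f 14 15 16
f 14 16 4
f 15 1 17
f 15 17 16
f 16 17 18
f 16 18 4
f 17 1 19
f 17 19 18
f 18 19 20
f 18 20 4
f 19 1 21
f 19 21 20
f 20 21 22
f 20 22 4
f 21 1 23
f 21 23 22
f 22 23 24
f 22 24 4
f 23 1 25
f 23 25 24
f 24 25 26
f 24 26 4
f 25 1 2
f 25 2 26
f 26 2 3
f 26 3 4
f 28 27 30
f 28 30 29
f 30 27 31
f 30 31 29
f 31 27 32
f 31 32 29
f 32 27 33
f 32 33 29
f 33 27 34
f 33 34 29
f 34 27 35
f 34 35 29
f 35 27 36
f 35 36 29
f 36 27 37
f 36 37 29
f 37 27 38
f 37 38 29
f 38 27 39
f 38 39 29
f 39 27 40
f 39 40 29
f 40 27 41
f 40 41 29
f 41 27 28
f 41 28 29



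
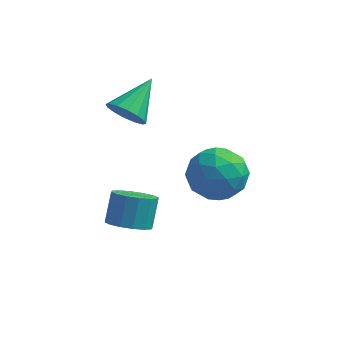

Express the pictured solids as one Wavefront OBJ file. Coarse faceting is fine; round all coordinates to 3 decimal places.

v -3.503 2.452 0.743
v -2.76 2.159 0.785
v -2.997 3.868 1.657
v -2.767 2.385 0.438
v -2.971 2.629 0.173
v -3.318 2.826 0.061
v -3.714 2.922 0.131
v -4.054 2.892 0.366
v -4.247 2.744 0.701
v -4.24 2.518 1.048
v -4.035 2.274 1.313
v -3.689 2.078 1.425
v -3.292 1.982 1.355
v -2.952 2.011 1.12
v -0.452 -0.21 -0.094
v 0.292 0.568 -0.338
v 0.468 -0.628 1.378
v 1.212 0.15 1.134
v 0.192 0.439 1.441
v -0.377 0.697 0.53
v 1.137 -0.757 0.51
v 0.568 -0.499 -0.401
v 1.274 0.23 0.035
v 0.69 0.969 0.61
v 0.07 -1.029 0.43
v -0.514 -0.29 1.005
v -0.161 0.216 -0.346
v 0.921 -0.276 1.386
v 0.321 -0.106 1.566
v 0.759 0.351 1.422
v -0.554 0.292 0.165
v -0.117 0.749 0.022
v -0.176 0.673 1.067
v 0.877 -0.809 1.018
v 1.314 -0.352 0.875
v 0.001 -0.411 -0.382
v 0.439 0.046 -0.526
v 0.936 -0.733 -0.027
v 0.854 0.475 -0.27
v 1.395 0.229 0.596
v 1.351 -0.305 0.229
v 1.016 -0.153 -0.306
v 0.51 0.909 0.068
v 1.051 0.663 0.934
v 0.451 0.833 1.114
v 0.117 0.985 0.579
v 1.088 0.71 0.288
v -0.291 -0.723 0.106
v 0.25 -0.969 0.972
v 0.643 -1.045 0.461
v 0.309 -0.893 -0.074
v -0.635 -0.289 0.444
v -0.094 -0.535 1.31
v -0.256 0.093 1.346
v -0.591 0.245 0.811
v -0.328 -0.77 0.752
v -2.586 -0.297 -2.697
v -2.111 0.248 -3.085
v -2.099 0.961 -2.071
v -2.574 0.417 -1.683
v -2.509 0.371 -3.167
v -2.497 1.084 -2.153
v -2.927 0.315 -3.123
v -2.915 1.028 -2.109
v -3.254 0.096 -2.965
v -3.242 0.809 -1.951
v -3.402 -0.229 -2.735
v -3.39 0.484 -1.721
v -3.332 -0.572 -2.495
v -3.32 0.142 -1.481
v -3.061 -0.841 -2.309
v -3.049 -0.128 -1.295
v -2.663 -0.964 -2.227
v -2.651 -0.251 -1.213
v -2.245 -0.908 -2.271
v -2.233 -0.195 -1.257
v -1.918 -0.689 -2.429
v -1.906 0.024 -1.415
v -1.77 -0.364 -2.659
v -1.758 0.349 -1.645
v -1.84 -0.022 -2.899
v -1.828 0.692 -1.885
f 2 1 4
f 2 4 3
f 4 1 5
f 4 5 3
f 5 1 6
f 5 6 3
f 6 1 7
f 6 7 3
f 7 1 8
f 7 8 3
f 8 1 9
f 8 9 3
f 9 1 10
f 9 10 3
f 10 1 11
f 10 11 3
f 11 1 12
f 11 12 3
f 12 1 13
f 12 13 3
f 13 1 14
f 13 14 3
f 14 1 2
f 14 2 3
f 15 52 31
f 52 26 55
f 31 55 20
f 52 55 31
f 15 31 27
f 31 20 32
f 27 32 16
f 31 32 27
f 15 27 36
f 27 16 37
f 36 37 22
f 27 37 36
f 15 36 48
f 36 22 51
f 48 51 25
f 36 51 48
f 15 48 52
f 48 25 56
f 52 56 26
f 48 56 52
f 16 32 43
f 32 20 46
f 43 46 24
f 32 46 43
f 20 55 33
f 55 26 54
f 33 54 19
f 55 54 33
f 26 56 53
f 56 25 49
f 53 49 17
f 56 49 53
f 25 51 50
f 51 22 38
f 50 38 21
f 51 38 50
f 22 37 42
f 37 16 39
f 42 39 23
f 37 39 42
f 18 44 30
f 44 24 45
f 30 45 19
f 44 45 30
f 18 30 28
f 30 19 29
f 28 29 17
f 30 29 28
f 18 28 35
f 28 17 34
f 35 34 21
f 28 34 35
f 18 35 40
f 35 21 41
f 40 41 23
f 35 41 40
f 18 40 44
f 40 23 47
f 44 47 24
f 40 47 44
f 19 45 33
f 45 24 46
f 33 46 20
f 45 46 33
f 17 29 53
f 29 19 54
f 53 54 26
f 29 54 53
f 21 34 50
f 34 17 49
f 50 49 25
f 34 49 50
f 23 41 42
f 41 21 38
f 42 38 22
f 41 38 42
f 24 47 43
f 47 23 39
f 43 39 16
f 47 39 43
f 58 57 61
f 58 61 59
f 59 61 62
f 59 62 60
f 61 57 63
f 61 63 62
f 62 63 64
f 62 64 60
f 63 57 65
f 63 65 64
f 64 65 66
f 64 66 60
f 65 57 67
f 65 67 66
f 66 67 68
f 66 68 60
f 67 57 69
f 67 69 68
f 68 69 70
f 68 70 60
f 69 57 71
f 69 71 70
f 70 71 72
f 70 72 60
f 71 57 73
f 71 73 72
f 72 73 74
f 72 74 60
f 73 57 75
f 73 75 74
f 74 75 76
f 74 76 60
f 75 57 77
f 75 77 76
f 76 77 78
f 76 78 60
f 77 57 79
f 77 79 78
f 78 79 80
f 78 80 60
f 79 57 81
f 79 81 80
f 80 81 82
f 80 82 60
f 81 57 58
f 81 58 82
f 82 58 59
f 82 59 60



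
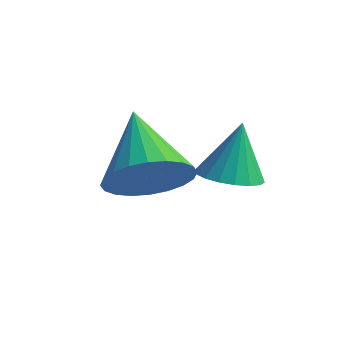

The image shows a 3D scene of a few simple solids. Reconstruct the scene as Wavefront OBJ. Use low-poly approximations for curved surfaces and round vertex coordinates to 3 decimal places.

v 1.227 -0.952 -2.399
v 1.742 -1.073 -1.671
v 0.093 -0.008 -1.441
v 1.878 -0.777 -1.802
v 1.914 -0.507 -2.024
v 1.846 -0.306 -2.304
v 1.684 -0.202 -2.598
v 1.452 -0.213 -2.861
v 1.186 -0.337 -3.054
v 0.927 -0.554 -3.148
v 0.713 -0.832 -3.127
v 0.577 -1.128 -2.996
v 0.541 -1.397 -2.774
v 0.609 -1.599 -2.494
v 0.771 -1.702 -2.201
v 1.003 -1.691 -1.937
v 1.268 -1.568 -1.744
v 1.528 -1.351 -1.65
v 2.496 -0.203 -2.213
v 2.939 -0.648 -2.044
v 2.464 0.223 -1.007
v 3.101 -0.421 -2.12
v 3.144 -0.151 -2.214
v 3.058 0.109 -2.309
v 2.861 0.307 -2.384
v 2.592 0.404 -2.425
v 2.304 0.381 -2.425
v 2.053 0.242 -2.382
v 1.891 0.015 -2.306
v 1.848 -0.255 -2.212
v 1.934 -0.515 -2.118
v 2.131 -0.713 -2.043
v 2.4 -0.81 -2.001
v 2.688 -0.787 -2.002
f 2 1 4
f 2 4 3
f 4 1 5
f 4 5 3
f 5 1 6
f 5 6 3
f 6 1 7
f 6 7 3
f 7 1 8
f 7 8 3
f 8 1 9
f 8 9 3
f 9 1 10
f 9 10 3
f 10 1 11
f 10 11 3
f 11 1 12
f 11 12 3
f 12 1 13
f 12 13 3
f 13 1 14
f 13 14 3
f 14 1 15
f 14 15 3
f 15 1 16
f 15 16 3
f 16 1 17
f 16 17 3
f 17 1 18
f 17 18 3
f 18 1 2
f 18 2 3
f 20 19 22
f 20 22 21
f 22 19 23
f 22 23 21
f 23 19 24
f 23 24 21
f 24 19 25
f 24 25 21
f 25 19 26
f 25 26 21
f 26 19 27
f 26 27 21
f 27 19 28
f 27 28 21
f 28 19 29
f 28 29 21
f 29 19 30
f 29 30 21
f 30 19 31
f 30 31 21
f 31 19 32
f 31 32 21
f 32 19 33
f 32 33 21
f 33 19 34
f 33 34 21
f 34 19 20
f 34 20 21



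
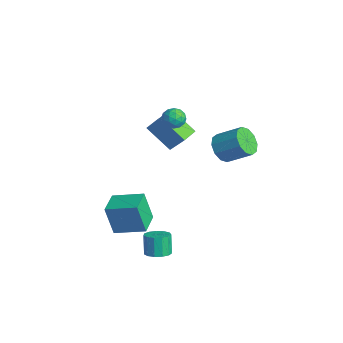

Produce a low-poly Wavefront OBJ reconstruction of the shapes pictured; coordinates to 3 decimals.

v -3.644 -0.085 0.438
v -2.978 0.566 1.563
v -4.541 1.072 0.301
v -3.874 1.722 1.425
v -2.246 0.838 -0.925
v -1.579 1.488 0.199
v -3.142 1.994 -1.063
v -2.476 2.645 0.062
v 0.098 3.178 0.074
v 0.746 2.367 0.288
v 1.811 3.491 1.319
v 1.162 4.302 1.106
v 0.963 2.662 -0.256
v 2.027 3.785 0.776
v 0.848 3.153 -0.674
v 1.913 4.277 0.358
v 0.448 3.654 -0.806
v 1.512 4.778 0.226
v -0.087 3.974 -0.602
v 0.978 5.097 0.43
v -0.551 3.989 -0.139
v 0.514 5.113 0.892
v -0.767 3.695 0.404
v 0.297 4.818 1.436
v -0.653 3.203 0.822
v 0.412 4.327 1.854
v -0.252 2.702 0.954
v 0.812 3.826 1.986
v 0.282 2.383 0.75
v 1.347 3.506 1.782
v 0.002 -3.4 -4.326
v -0.378 -3.793 -2.33
v 1.201 -1.864 -3.796
v 0.821 -2.257 -1.799
v 1.319 -4.443 -4.281
v 0.939 -4.836 -2.284
v 2.518 -2.907 -3.75
v 2.138 -3.3 -1.754
v -1.621 0.415 3.237
v -1.121 0.988 3.444
v -0.779 -0.008 2.376
v -0.279 0.565 2.583
v -0.432 -0.024 3.084
v -0.953 0.237 3.616
v -0.947 0.743 2.204
v -1.468 1.004 2.736
v -0.705 1.191 2.806
v -0.387 0.717 3.35
v -1.513 0.263 2.47
v -1.195 -0.211 3.014
v -1.445 0.738 3.416
v -0.455 0.242 2.404
v -0.545 -0.105 2.699
v -0.251 0.232 2.82
v -1.346 0.297 3.517
v -1.052 0.634 3.639
v -0.647 0.039 3.427
v -0.848 0.346 2.181
v -0.554 0.683 2.303
v -1.649 0.748 3
v -1.355 1.085 3.121
v -1.253 0.941 2.393
v -0.906 1.195 3.162
v -0.411 0.946 2.657
v -0.804 1.051 2.434
v -1.11 1.204 2.746
v -0.719 0.916 3.482
v -0.224 0.668 2.977
v -0.315 0.321 3.271
v -0.62 0.475 3.584
v -0.475 1.036 3.107
v -1.676 0.312 2.843
v -1.181 0.064 2.338
v -1.28 0.505 2.236
v -1.585 0.659 2.549
v -1.489 0.034 3.163
v -0.994 -0.215 2.658
v -0.79 -0.224 3.074
v -1.096 -0.071 3.386
v -1.425 -0.056 2.713
v 4.035 -2.845 -4.623
v 4.786 -2.896 -4.325
v 4.297 -2.705 -3.059
v 3.545 -2.655 -3.357
v 4.714 -2.455 -4.419
v 4.225 -2.264 -3.153
v 4.427 -2.138 -4.577
v 3.938 -1.948 -3.312
v 4.015 -2.046 -4.751
v 3.525 -1.855 -3.485
v 3.609 -2.207 -4.883
v 3.12 -2.017 -3.618
v 3.338 -2.571 -4.933
v 2.849 -2.381 -3.668
v 3.289 -3.022 -4.884
v 2.8 -2.832 -3.619
v 3.476 -3.417 -4.753
v 2.987 -3.227 -3.487
v 3.841 -3.63 -4.58
v 3.351 -3.44 -3.314
v 4.267 -3.594 -4.42
v 3.777 -3.404 -3.155
v 4.619 -3.32 -4.325
v 4.13 -3.13 -3.06
f 2 4 1
f 5 2 1
f 1 4 3
f 3 5 1
f 2 8 4
f 6 2 5
f 6 8 2
f 4 8 3
f 7 5 3
f 3 8 7
f 7 6 5
f 8 6 7
f 10 9 13
f 10 13 11
f 11 13 14
f 11 14 12
f 13 9 15
f 13 15 14
f 14 15 16
f 14 16 12
f 15 9 17
f 15 17 16
f 16 17 18
f 16 18 12
f 17 9 19
f 17 19 18
f 18 19 20
f 18 20 12
f 19 9 21
f 19 21 20
f 20 21 22
f 20 22 12
f 21 9 23
f 21 23 22
f 22 23 24
f 22 24 12
f 23 9 25
f 23 25 24
f 24 25 26
f 24 26 12
f 25 9 27
f 25 27 26
f 26 27 28
f 26 28 12
f 27 9 29
f 27 29 28
f 28 29 30
f 28 30 12
f 29 9 10
f 29 10 30
f 30 10 11
f 30 11 12
f 32 34 31
f 35 32 31
f 31 34 33
f 33 35 31
f 32 38 34
f 36 32 35
f 36 38 32
f 34 38 33
f 37 35 33
f 33 38 37
f 37 36 35
f 38 36 37
f 39 76 55
f 76 50 79
f 55 79 44
f 76 79 55
f 39 55 51
f 55 44 56
f 51 56 40
f 55 56 51
f 39 51 60
f 51 40 61
f 60 61 46
f 51 61 60
f 39 60 72
f 60 46 75
f 72 75 49
f 60 75 72
f 39 72 76
f 72 49 80
f 76 80 50
f 72 80 76
f 40 56 67
f 56 44 70
f 67 70 48
f 56 70 67
f 44 79 57
f 79 50 78
f 57 78 43
f 79 78 57
f 50 80 77
f 80 49 73
f 77 73 41
f 80 73 77
f 49 75 74
f 75 46 62
f 74 62 45
f 75 62 74
f 46 61 66
f 61 40 63
f 66 63 47
f 61 63 66
f 42 68 54
f 68 48 69
f 54 69 43
f 68 69 54
f 42 54 52
f 54 43 53
f 52 53 41
f 54 53 52
f 42 52 59
f 52 41 58
f 59 58 45
f 52 58 59
f 42 59 64
f 59 45 65
f 64 65 47
f 59 65 64
f 42 64 68
f 64 47 71
f 68 71 48
f 64 71 68
f 43 69 57
f 69 48 70
f 57 70 44
f 69 70 57
f 41 53 77
f 53 43 78
f 77 78 50
f 53 78 77
f 45 58 74
f 58 41 73
f 74 73 49
f 58 73 74
f 47 65 66
f 65 45 62
f 66 62 46
f 65 62 66
f 48 71 67
f 71 47 63
f 67 63 40
f 71 63 67
f 82 81 85
f 82 85 83
f 83 85 86
f 83 86 84
f 85 81 87
f 85 87 86
f 86 87 88
f 86 88 84
f 87 81 89
f 87 89 88
f 88 89 90
f 88 90 84
f 89 81 91
f 89 91 90
f 90 91 92
f 90 92 84
f 91 81 93
f 91 93 92
f 92 93 94
f 92 94 84
f 93 81 95
f 93 95 94
f 94 95 96
f 94 96 84
f 95 81 97
f 95 97 96
f 96 97 98
f 96 98 84
f 97 81 99
f 97 99 98
f 98 99 100
f 98 100 84
f 99 81 101
f 99 101 100
f 100 101 102
f 100 102 84
f 101 81 103
f 101 103 102
f 102 103 104
f 102 104 84
f 103 81 82
f 103 82 104
f 104 82 83
f 104 83 84



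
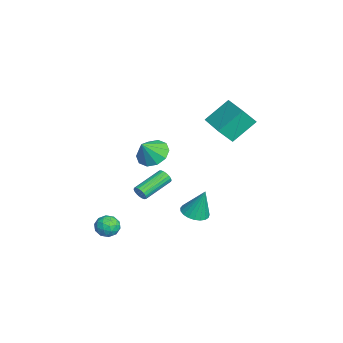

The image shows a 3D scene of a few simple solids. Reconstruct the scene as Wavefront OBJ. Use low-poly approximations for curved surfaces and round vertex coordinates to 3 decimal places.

v 1.86 -3.383 -1.854
v 2.298 -3.322 -2.506
v 2.562 -4.378 -1.474
v 3 -4.317 -2.126
v 3.044 -3.761 -1.569
v 2.61 -3.146 -1.804
v 2.25 -4.554 -2.176
v 1.816 -3.939 -2.411
v 2.539 -4.046 -2.706
v 3.03 -3.556 -2.33
v 1.83 -4.144 -1.65
v 2.321 -3.654 -1.274
v 2.017 -3.265 -2.213
v 2.843 -4.435 -1.767
v 2.869 -4.108 -1.439
v 3.126 -4.072 -1.823
v 2.201 -3.162 -1.8
v 2.458 -3.126 -2.184
v 2.897 -3.384 -1.633
v 2.402 -4.574 -1.796
v 2.659 -4.538 -2.18
v 1.734 -3.628 -2.157
v 1.991 -3.592 -2.541
v 1.963 -4.316 -2.347
v 2.416 -3.655 -2.714
v 2.829 -4.24 -2.491
v 2.388 -4.379 -2.52
v 2.133 -4.017 -2.658
v 2.705 -3.367 -2.494
v 3.118 -3.952 -2.27
v 3.144 -3.625 -1.943
v 2.889 -3.264 -2.081
v 2.847 -3.793 -2.611
v 1.742 -3.748 -1.71
v 2.155 -4.333 -1.486
v 1.971 -4.436 -1.899
v 1.716 -4.075 -2.037
v 2.031 -3.46 -1.489
v 2.444 -4.045 -1.266
v 2.727 -3.683 -1.322
v 2.472 -3.321 -1.46
v 2.013 -3.907 -1.369
v 0.328 1.213 -2.451
v 1.16 1.448 -2.616
v 0.532 1.787 -0.609
v 0.977 1.756 -2.692
v 0.683 1.97 -2.726
v 0.327 2.053 -2.713
v -0.029 1.991 -2.654
v -0.323 1.795 -2.56
v -0.505 1.498 -2.447
v -0.542 1.151 -2.335
v -0.429 0.816 -2.243
v -0.185 0.549 -2.187
v 0.147 0.397 -2.177
v 0.511 0.386 -2.214
v 0.843 0.518 -2.292
v 1.086 0.77 -2.397
v 1.198 1.099 -2.512
v 0.727 -1.929 -0.472
v 1.018 -1.88 -0.057
v -0.156 -0.381 0.588
v -0.447 -0.431 0.172
v 1.117 -1.739 -0.205
v -0.057 -0.24 0.44
v 1.139 -1.636 -0.405
v -0.036 -0.137 0.239
v 1.079 -1.59 -0.62
v -0.096 -0.092 0.025
v 0.949 -1.612 -0.805
v -0.225 -0.114 -0.16
v 0.775 -1.697 -0.924
v -0.399 -0.199 -0.279
v 0.592 -1.828 -0.954
v -0.582 -0.329 -0.309
v 0.436 -1.979 -0.888
v -0.738 -0.48 -0.243
v 0.337 -2.12 -0.74
v -0.837 -0.621 -0.095
v 0.316 -2.223 -0.539
v -0.859 -0.724 0.105
v 0.376 -2.268 -0.325
v -0.799 -0.77 0.32
v 0.505 -2.246 -0.14
v -0.669 -0.748 0.505
v 0.679 -2.161 -0.021
v -0.495 -0.663 0.624
v 0.862 -2.031 0.009
v -0.312 -0.532 0.654
v -0.739 -1.119 1.932
v 0.044 -0.42 1.942
v -0.161 -1.781 3.048
v -0.431 -0.194 2.322
v -1.024 -0.321 2.553
v -1.508 -0.754 2.547
v -1.698 -1.326 2.306
v -1.522 -1.818 1.923
v -1.047 -2.044 1.543
v -0.454 -1.917 1.312
v 0.03 -1.484 1.317
v 0.22 -0.913 1.558
v -3.707 2.094 2.849
v -4.249 3.52 4.143
v -3.894 2.953 1.825
v -4.435 4.379 3.118
v -1.745 2.701 3.002
v -2.286 4.127 4.295
v -1.931 3.56 1.977
v -2.473 4.986 3.271
f 1 38 17
f 38 12 41
f 17 41 6
f 38 41 17
f 1 17 13
f 17 6 18
f 13 18 2
f 17 18 13
f 1 13 22
f 13 2 23
f 22 23 8
f 13 23 22
f 1 22 34
f 22 8 37
f 34 37 11
f 22 37 34
f 1 34 38
f 34 11 42
f 38 42 12
f 34 42 38
f 2 18 29
f 18 6 32
f 29 32 10
f 18 32 29
f 6 41 19
f 41 12 40
f 19 40 5
f 41 40 19
f 12 42 39
f 42 11 35
f 39 35 3
f 42 35 39
f 11 37 36
f 37 8 24
f 36 24 7
f 37 24 36
f 8 23 28
f 23 2 25
f 28 25 9
f 23 25 28
f 4 30 16
f 30 10 31
f 16 31 5
f 30 31 16
f 4 16 14
f 16 5 15
f 14 15 3
f 16 15 14
f 4 14 21
f 14 3 20
f 21 20 7
f 14 20 21
f 4 21 26
f 21 7 27
f 26 27 9
f 21 27 26
f 4 26 30
f 26 9 33
f 30 33 10
f 26 33 30
f 5 31 19
f 31 10 32
f 19 32 6
f 31 32 19
f 3 15 39
f 15 5 40
f 39 40 12
f 15 40 39
f 7 20 36
f 20 3 35
f 36 35 11
f 20 35 36
f 9 27 28
f 27 7 24
f 28 24 8
f 27 24 28
f 10 33 29
f 33 9 25
f 29 25 2
f 33 25 29
f 44 43 46
f 44 46 45
f 46 43 47
f 46 47 45
f 47 43 48
f 47 48 45
f 48 43 49
f 48 49 45
f 49 43 50
f 49 50 45
f 50 43 51
f 50 51 45
f 51 43 52
f 51 52 45
f 52 43 53
f 52 53 45
f 53 43 54
f 53 54 45
f 54 43 55
f 54 55 45
f 55 43 56
f 55 56 45
f 56 43 57
f 56 57 45
f 57 43 58
f 57 58 45
f 58 43 59
f 58 59 45
f 59 43 44
f 59 44 45
f 61 60 64
f 61 64 62
f 62 64 65
f 62 65 63
f 64 60 66
f 64 66 65
f 65 66 67
f 65 67 63
f 66 60 68
f 66 68 67
f 67 68 69
f 67 69 63
f 68 60 70
f 68 70 69
f 69 70 71
f 69 71 63
f 70 60 72
f 70 72 71
f 71 72 73
f 71 73 63
f 72 60 74
f 72 74 73
f 73 74 75
f 73 75 63
f 74 60 76
f 74 76 75
f 75 76 77
f 75 77 63
f 76 60 78
f 76 78 77
f 77 78 79
f 77 79 63
f 78 60 80
f 78 80 79
f 79 80 81
f 79 81 63
f 80 60 82
f 80 82 81
f 81 82 83
f 81 83 63
f 82 60 84
f 82 84 83
f 83 84 85
f 83 85 63
f 84 60 86
f 84 86 85
f 85 86 87
f 85 87 63
f 86 60 88
f 86 88 87
f 87 88 89
f 87 89 63
f 88 60 61
f 88 61 89
f 89 61 62
f 89 62 63
f 91 90 93
f 91 93 92
f 93 90 94
f 93 94 92
f 94 90 95
f 94 95 92
f 95 90 96
f 95 96 92
f 96 90 97
f 96 97 92
f 97 90 98
f 97 98 92
f 98 90 99
f 98 99 92
f 99 90 100
f 99 100 92
f 100 90 101
f 100 101 92
f 101 90 91
f 101 91 92
f 103 105 102
f 106 103 102
f 102 105 104
f 104 106 102
f 103 109 105
f 107 103 106
f 107 109 103
f 105 109 104
f 108 106 104
f 104 109 108
f 108 107 106
f 109 107 108



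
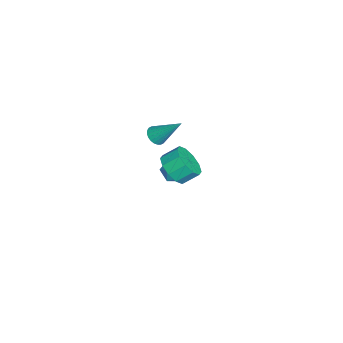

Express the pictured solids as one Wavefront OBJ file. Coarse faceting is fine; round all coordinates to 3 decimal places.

v -0.264 -2.887 1.896
v 0.212 -3.274 2.111
v 0.204 -1.473 3.404
v 0.336 -3.133 1.94
v 0.369 -2.955 1.763
v 0.305 -2.766 1.606
v 0.155 -2.596 1.493
v -0.06 -2.47 1.441
v -0.305 -2.408 1.459
v -0.544 -2.419 1.543
v -0.74 -2.501 1.681
v -0.864 -2.642 1.852
v -0.897 -2.82 2.029
v -0.833 -3.008 2.186
v -0.682 -3.179 2.299
v -0.468 -3.304 2.351
v -0.223 -3.367 2.333
v 0.016 -3.356 2.249
v -3.042 -1.762 -2.913
v -2.497 -1.761 -3.648
v -4.063 -2.519 -3.672
v -3.518 -2.518 -4.407
v -3.291 -3.01 -3.67
v -2.66 -2.542 -3.201
v -3.9 -1.738 -4.119
v -3.269 -1.27 -3.65
v -3.027 -1.746 -4.393
v -2.651 -2.532 -4.116
v -3.909 -1.748 -3.204
v -3.533 -2.534 -2.927
v 4.036 -1.62 2.778
v 5.035 -1.346 2.683
v 4.862 -0.486 3.346
v 3.864 -0.76 3.442
v 4.703 -1.053 2.217
v 4.53 -0.193 2.88
v 4.117 -0.977 1.965
v 3.944 -0.117 2.629
v 3.499 -1.146 2.024
v 3.327 -0.286 2.688
v 3.087 -1.497 2.371
v 2.915 -0.637 3.035
v 3.038 -1.894 2.874
v 2.865 -1.034 3.537
v 3.37 -2.187 3.34
v 3.197 -1.327 4.003
v 3.956 -2.263 3.591
v 3.783 -1.403 4.255
v 4.573 -2.094 3.532
v 4.401 -1.234 4.196
v 4.985 -1.743 3.185
v 4.813 -0.883 3.849
f 2 1 4
f 2 4 3
f 4 1 5
f 4 5 3
f 5 1 6
f 5 6 3
f 6 1 7
f 6 7 3
f 7 1 8
f 7 8 3
f 8 1 9
f 8 9 3
f 9 1 10
f 9 10 3
f 10 1 11
f 10 11 3
f 11 1 12
f 11 12 3
f 12 1 13
f 12 13 3
f 13 1 14
f 13 14 3
f 14 1 15
f 14 15 3
f 15 1 16
f 15 16 3
f 16 1 17
f 16 17 3
f 17 1 18
f 17 18 3
f 18 1 2
f 18 2 3
f 19 30 24
f 19 24 20
f 19 20 26
f 19 26 29
f 19 29 30
f 20 24 28
f 24 30 23
f 30 29 21
f 29 26 25
f 26 20 27
f 22 28 23
f 22 23 21
f 22 21 25
f 22 25 27
f 22 27 28
f 23 28 24
f 21 23 30
f 25 21 29
f 27 25 26
f 28 27 20
f 32 31 35
f 32 35 33
f 33 35 36
f 33 36 34
f 35 31 37
f 35 37 36
f 36 37 38
f 36 38 34
f 37 31 39
f 37 39 38
f 38 39 40
f 38 40 34
f 39 31 41
f 39 41 40
f 40 41 42
f 40 42 34
f 41 31 43
f 41 43 42
f 42 43 44
f 42 44 34
f 43 31 45
f 43 45 44
f 44 45 46
f 44 46 34
f 45 31 47
f 45 47 46
f 46 47 48
f 46 48 34
f 47 31 49
f 47 49 48
f 48 49 50
f 48 50 34
f 49 31 51
f 49 51 50
f 50 51 52
f 50 52 34
f 51 31 32
f 51 32 52
f 52 32 33
f 52 33 34



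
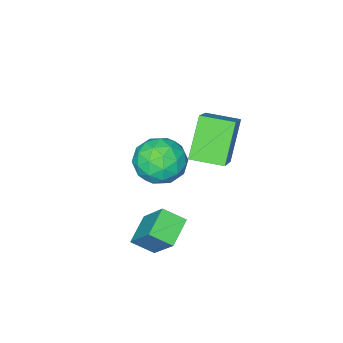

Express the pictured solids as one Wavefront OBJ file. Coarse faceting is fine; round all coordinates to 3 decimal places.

v -2.955 0.979 1.204
v -1.715 2.041 2.477
v -2.019 1.509 -0.151
v -0.779 2.571 1.122
v -2.241 0.009 1.318
v -1.001 1.071 2.591
v -1.305 0.539 -0.037
v -0.065 1.601 1.236
v -0.501 -0.143 -0.098
v 0.141 -0.71 -0.632
v -1.721 -0.59 -1.088
v -1.079 -1.157 -1.622
v -1.327 -1.426 -0.681
v -0.573 -1.15 -0.069
v -1.007 -0.15 -1.651
v -0.253 0.126 -1.039
v -0.172 -0.715 -1.592
v -0.37 -1.503 -0.993
v -1.21 0.203 -0.727
v -1.408 -0.585 -0.128
v -0.073 -0.387 -0.278
v -1.507 -0.913 -1.442
v -1.653 -1.07 -0.889
v -1.275 -1.404 -1.203
v -0.492 -0.646 0.053
v -0.115 -0.979 -0.261
v -0.978 -1.399 -0.29
v -1.465 -0.321 -1.459
v -1.088 -0.654 -1.773
v -0.305 0.104 -0.517
v 0.073 -0.23 -0.831
v -0.602 0.099 -1.43
v 0.12 -0.724 -1.156
v -0.597 -0.986 -1.738
v -0.554 -0.395 -1.755
v -0.111 -0.232 -1.395
v 0.004 -1.187 -0.804
v -0.713 -1.449 -1.386
v -0.859 -1.607 -0.833
v -0.415 -1.445 -0.473
v -0.18 -1.189 -1.368
v -0.867 0.149 -0.334
v -1.584 -0.113 -0.916
v -1.165 0.145 -1.247
v -0.721 0.307 -0.887
v -0.983 -0.314 0.018
v -1.7 -0.576 -0.564
v -1.469 -1.068 -0.325
v -1.026 -0.905 0.035
v -1.4 -0.111 -0.352
v 0.392 1.105 -2.506
v 0.893 0.483 -2.048
v 0.544 2.233 -1.137
v 1.044 1.611 -0.68
v 1.336 1.529 -2.96
v 1.836 0.907 -2.503
v 1.487 2.657 -1.592
v 1.988 2.035 -1.134
f 2 4 1
f 5 2 1
f 1 4 3
f 3 5 1
f 2 8 4
f 6 2 5
f 6 8 2
f 4 8 3
f 7 5 3
f 3 8 7
f 7 6 5
f 8 6 7
f 9 46 25
f 46 20 49
f 25 49 14
f 46 49 25
f 9 25 21
f 25 14 26
f 21 26 10
f 25 26 21
f 9 21 30
f 21 10 31
f 30 31 16
f 21 31 30
f 9 30 42
f 30 16 45
f 42 45 19
f 30 45 42
f 9 42 46
f 42 19 50
f 46 50 20
f 42 50 46
f 10 26 37
f 26 14 40
f 37 40 18
f 26 40 37
f 14 49 27
f 49 20 48
f 27 48 13
f 49 48 27
f 20 50 47
f 50 19 43
f 47 43 11
f 50 43 47
f 19 45 44
f 45 16 32
f 44 32 15
f 45 32 44
f 16 31 36
f 31 10 33
f 36 33 17
f 31 33 36
f 12 38 24
f 38 18 39
f 24 39 13
f 38 39 24
f 12 24 22
f 24 13 23
f 22 23 11
f 24 23 22
f 12 22 29
f 22 11 28
f 29 28 15
f 22 28 29
f 12 29 34
f 29 15 35
f 34 35 17
f 29 35 34
f 12 34 38
f 34 17 41
f 38 41 18
f 34 41 38
f 13 39 27
f 39 18 40
f 27 40 14
f 39 40 27
f 11 23 47
f 23 13 48
f 47 48 20
f 23 48 47
f 15 28 44
f 28 11 43
f 44 43 19
f 28 43 44
f 17 35 36
f 35 15 32
f 36 32 16
f 35 32 36
f 18 41 37
f 41 17 33
f 37 33 10
f 41 33 37
f 52 54 51
f 55 52 51
f 51 54 53
f 53 55 51
f 52 58 54
f 56 52 55
f 56 58 52
f 54 58 53
f 57 55 53
f 53 58 57
f 57 56 55
f 58 56 57



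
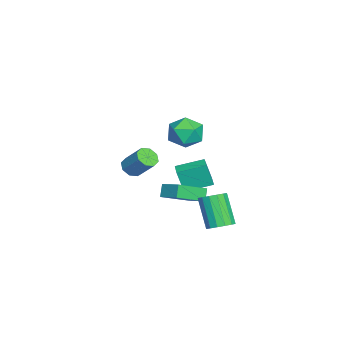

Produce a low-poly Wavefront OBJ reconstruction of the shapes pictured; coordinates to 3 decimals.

v -3.68 -2.542 -2.038
v -3.299 -2.159 -2.528
v -2.698 -1.175 -1.293
v -3.08 -1.558 -0.802
v -3.811 -1.951 -2.446
v -3.21 -0.967 -1.21
v -4.246 -2.089 -2.124
v -3.645 -1.104 -0.888
v -4.35 -2.492 -1.752
v -3.749 -1.508 -0.516
v -4.062 -2.925 -1.547
v -3.461 -1.941 -0.312
v -3.55 -3.133 -1.63
v -2.949 -2.149 -0.394
v -3.115 -2.996 -1.952
v -2.514 -2.011 -0.716
v -3.011 -2.592 -2.324
v -2.41 -1.608 -1.088
v -0.82 0.966 -2.808
v -1.326 1.017 -2.09
v 0.018 1.945 -2.288
v -0.488 1.997 -1.57
v 0.308 -0.477 -1.91
v -0.198 -0.425 -1.192
v 1.146 0.503 -1.39
v 0.64 0.554 -0.672
v -3.86 0.309 -3.458
v -3.904 -0.126 -1.951
v -4.223 1.947 -2.996
v -4.267 1.512 -1.488
v -2.853 0.508 -3.372
v -2.897 0.073 -1.864
v -3.216 2.146 -2.909
v -3.26 1.711 -1.402
v 3.979 3.112 -1.661
v 4.581 2.628 -1.454
v 3.563 2.083 0.228
v 2.961 2.568 0.021
v 4.672 2.992 -1.28
v 3.654 2.448 0.402
v 4.578 3.389 -1.209
v 3.56 2.844 0.473
v 4.323 3.712 -1.258
v 3.305 3.167 0.423
v 3.976 3.874 -1.416
v 2.958 3.329 0.266
v 3.63 3.832 -1.639
v 2.612 3.287 0.043
v 3.377 3.597 -1.868
v 2.359 3.052 -0.186
v 3.286 3.232 -2.042
v 2.268 2.688 -0.36
v 3.38 2.836 -2.113
v 2.362 2.291 -0.431
v 3.635 2.513 -2.063
v 2.617 1.968 -0.382
v 3.982 2.351 -1.906
v 2.964 1.806 -0.224
v 4.328 2.393 -1.683
v 3.31 1.848 -0.001
v 1.058 1.451 3.872
v 1.406 0.917 2.958
v -0.626 0.883 3.562
v -0.278 0.349 2.648
v 0.028 -0.014 3.656
v 1.069 0.336 3.848
v -0.289 1.464 2.672
v 0.752 1.814 2.864
v 0.574 0.925 2.216
v 0.77 0.011 2.824
v 0.01 1.789 3.696
v 0.206 0.875 4.304
f 2 1 5
f 2 5 3
f 3 5 6
f 3 6 4
f 5 1 7
f 5 7 6
f 6 7 8
f 6 8 4
f 7 1 9
f 7 9 8
f 8 9 10
f 8 10 4
f 9 1 11
f 9 11 10
f 10 11 12
f 10 12 4
f 11 1 13
f 11 13 12
f 12 13 14
f 12 14 4
f 13 1 15
f 13 15 14
f 14 15 16
f 14 16 4
f 15 1 17
f 15 17 16
f 16 17 18
f 16 18 4
f 17 1 2
f 17 2 18
f 18 2 3
f 18 3 4
f 20 22 19
f 23 20 19
f 19 22 21
f 21 23 19
f 20 26 22
f 24 20 23
f 24 26 20
f 22 26 21
f 25 23 21
f 21 26 25
f 25 24 23
f 26 24 25
f 28 30 27
f 31 28 27
f 27 30 29
f 29 31 27
f 28 34 30
f 32 28 31
f 32 34 28
f 30 34 29
f 33 31 29
f 29 34 33
f 33 32 31
f 34 32 33
f 36 35 39
f 36 39 37
f 37 39 40
f 37 40 38
f 39 35 41
f 39 41 40
f 40 41 42
f 40 42 38
f 41 35 43
f 41 43 42
f 42 43 44
f 42 44 38
f 43 35 45
f 43 45 44
f 44 45 46
f 44 46 38
f 45 35 47
f 45 47 46
f 46 47 48
f 46 48 38
f 47 35 49
f 47 49 48
f 48 49 50
f 48 50 38
f 49 35 51
f 49 51 50
f 50 51 52
f 50 52 38
f 51 35 53
f 51 53 52
f 52 53 54
f 52 54 38
f 53 35 55
f 53 55 54
f 54 55 56
f 54 56 38
f 55 35 57
f 55 57 56
f 56 57 58
f 56 58 38
f 57 35 59
f 57 59 58
f 58 59 60
f 58 60 38
f 59 35 36
f 59 36 60
f 60 36 37
f 60 37 38
f 61 72 66
f 61 66 62
f 61 62 68
f 61 68 71
f 61 71 72
f 62 66 70
f 66 72 65
f 72 71 63
f 71 68 67
f 68 62 69
f 64 70 65
f 64 65 63
f 64 63 67
f 64 67 69
f 64 69 70
f 65 70 66
f 63 65 72
f 67 63 71
f 69 67 68
f 70 69 62



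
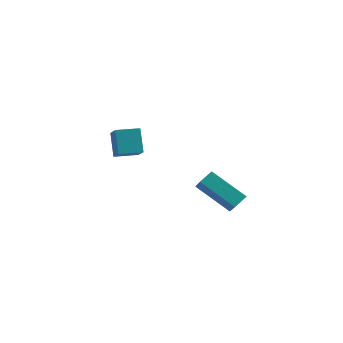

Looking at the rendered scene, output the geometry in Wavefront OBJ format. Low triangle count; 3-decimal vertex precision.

v -4.228 -0.356 -3.28
v -4.616 0.409 -2.149
v -3.192 0.228 -3.32
v -3.58 0.993 -2.189
v -3.68 -1.273 -2.471
v -4.068 -0.508 -1.34
v -2.644 -0.689 -2.511
v -3.032 0.076 -1.38
v 1.026 -4.118 -1.82
v 1.399 -3.505 -1.445
v 0.606 -3.339 -2.675
v 0.979 -2.726 -2.3
v 2.721 -4.454 -2.96
v 3.094 -3.841 -2.585
v 2.301 -3.675 -3.815
v 2.674 -3.062 -3.44
f 2 4 1
f 5 2 1
f 1 4 3
f 3 5 1
f 2 8 4
f 6 2 5
f 6 8 2
f 4 8 3
f 7 5 3
f 3 8 7
f 7 6 5
f 8 6 7
f 10 12 9
f 13 10 9
f 9 12 11
f 11 13 9
f 10 16 12
f 14 10 13
f 14 16 10
f 12 16 11
f 15 13 11
f 11 16 15
f 15 14 13
f 16 14 15



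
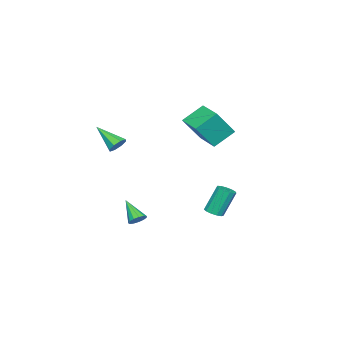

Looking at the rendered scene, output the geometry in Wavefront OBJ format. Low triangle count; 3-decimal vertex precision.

v -1.736 1.75 2.146
v -0.769 1.115 3.728
v -2.782 2.495 3.083
v -1.815 1.86 4.666
v -0.745 3.18 2.114
v 0.222 2.545 3.697
v -1.791 3.925 3.052
v -0.824 3.29 4.634
v 2.374 -1.174 2.421
v 2.629 -1.531 1.969
v 2.226 -2.646 3.499
v 2.96 -1.346 2.267
v 2.948 -1.06 2.655
v 2.599 -0.842 2.907
v 2.119 -0.817 2.874
v 1.788 -1.002 2.576
v 1.8 -1.287 2.187
v 2.149 -1.506 1.936
v 1.379 -0.529 -3.649
v 1.676 -0.254 -3.234
v 0.861 -1.631 -2.551
v 1.378 -0.119 -3.239
v 1.081 -0.115 -3.374
v 0.878 -0.241 -3.597
v 0.835 -0.46 -3.836
v 0.964 -0.7 -4.016
v 1.225 -0.886 -4.08
v 1.535 -0.959 -4.007
v 1.796 -0.895 -3.82
v 1.924 -0.715 -3.579
v 1.879 -0.476 -3.36
v -3.592 1.618 -4.563
v -3.269 1.152 -4.312
v -3.885 1.656 -2.586
v -4.208 2.122 -2.837
v -3.056 1.429 -4.316
v -3.672 1.932 -2.591
v -3.012 1.766 -4.399
v -3.628 2.269 -2.673
v -3.153 2.055 -4.534
v -3.769 2.559 -2.808
v -3.433 2.207 -4.678
v -4.049 2.71 -2.952
v -3.764 2.171 -4.785
v -4.38 2.674 -3.06
v -4.04 1.96 -4.822
v -4.656 2.463 -3.097
v -4.173 1.641 -4.777
v -4.789 2.144 -3.051
v -4.123 1.314 -4.663
v -4.739 1.817 -2.938
v -3.903 1.084 -4.518
v -4.519 1.587 -2.793
v -3.585 1.024 -4.387
v -4.201 1.527 -2.661
f 2 4 1
f 5 2 1
f 1 4 3
f 3 5 1
f 2 8 4
f 6 2 5
f 6 8 2
f 4 8 3
f 7 5 3
f 3 8 7
f 7 6 5
f 8 6 7
f 10 9 12
f 10 12 11
f 12 9 13
f 12 13 11
f 13 9 14
f 13 14 11
f 14 9 15
f 14 15 11
f 15 9 16
f 15 16 11
f 16 9 17
f 16 17 11
f 17 9 18
f 17 18 11
f 18 9 10
f 18 10 11
f 20 19 22
f 20 22 21
f 22 19 23
f 22 23 21
f 23 19 24
f 23 24 21
f 24 19 25
f 24 25 21
f 25 19 26
f 25 26 21
f 26 19 27
f 26 27 21
f 27 19 28
f 27 28 21
f 28 19 29
f 28 29 21
f 29 19 30
f 29 30 21
f 30 19 31
f 30 31 21
f 31 19 20
f 31 20 21
f 33 32 36
f 33 36 34
f 34 36 37
f 34 37 35
f 36 32 38
f 36 38 37
f 37 38 39
f 37 39 35
f 38 32 40
f 38 40 39
f 39 40 41
f 39 41 35
f 40 32 42
f 40 42 41
f 41 42 43
f 41 43 35
f 42 32 44
f 42 44 43
f 43 44 45
f 43 45 35
f 44 32 46
f 44 46 45
f 45 46 47
f 45 47 35
f 46 32 48
f 46 48 47
f 47 48 49
f 47 49 35
f 48 32 50
f 48 50 49
f 49 50 51
f 49 51 35
f 50 32 52
f 50 52 51
f 51 52 53
f 51 53 35
f 52 32 54
f 52 54 53
f 53 54 55
f 53 55 35
f 54 32 33
f 54 33 55
f 55 33 34
f 55 34 35

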